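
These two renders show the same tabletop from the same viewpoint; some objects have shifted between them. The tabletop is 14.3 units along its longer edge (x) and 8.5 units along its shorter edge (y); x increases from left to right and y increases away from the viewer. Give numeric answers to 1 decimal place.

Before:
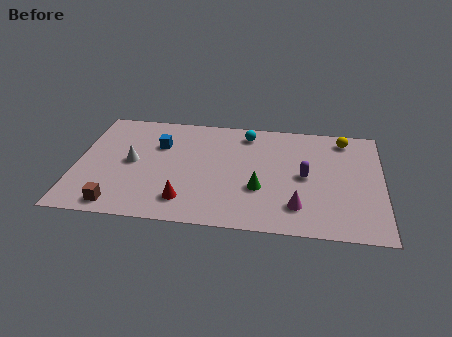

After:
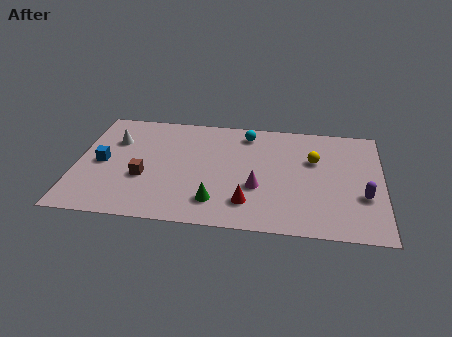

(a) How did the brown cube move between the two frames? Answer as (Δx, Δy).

(1.1, 2.2)

The brown cube was at about (2.1, 1.0) and moved to about (3.2, 3.2).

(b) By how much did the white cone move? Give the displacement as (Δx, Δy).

(-0.9, 1.6)

The white cone was at about (2.6, 4.3) and moved to about (1.7, 5.9).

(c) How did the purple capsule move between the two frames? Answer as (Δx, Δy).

(2.7, -1.2)

The purple capsule was at about (10.7, 4.2) and moved to about (13.4, 3.0).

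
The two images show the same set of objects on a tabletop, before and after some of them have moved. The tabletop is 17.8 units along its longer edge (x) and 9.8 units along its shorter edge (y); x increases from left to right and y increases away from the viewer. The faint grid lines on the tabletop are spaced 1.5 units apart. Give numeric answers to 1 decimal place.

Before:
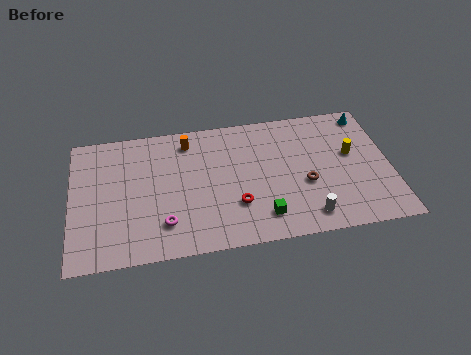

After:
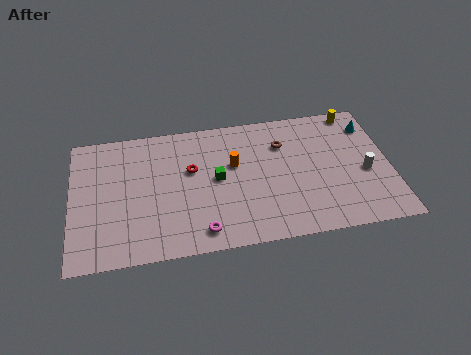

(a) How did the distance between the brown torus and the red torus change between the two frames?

+1.3

Before: roughly 4.0 units apart; after: 5.3. That's 1.3 units further apart.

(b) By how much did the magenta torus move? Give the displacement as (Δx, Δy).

(2.0, -0.9)

The magenta torus started near (5.1, 2.3) and ended near (7.1, 1.4).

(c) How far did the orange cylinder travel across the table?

3.3

From (6.6, 8.2) to (9.1, 6.0), the orange cylinder covered √(2.5² + 2.2²) ≈ 3.3 units.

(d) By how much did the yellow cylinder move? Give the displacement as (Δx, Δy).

(0.4, 3.2)

From the two frames, the yellow cylinder sits at roughly (15.7, 5.7) before and (16.1, 8.9) after.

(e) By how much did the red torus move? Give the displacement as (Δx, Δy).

(-2.4, 3.0)

The red torus was at about (9.1, 3.0) and moved to about (6.7, 6.0).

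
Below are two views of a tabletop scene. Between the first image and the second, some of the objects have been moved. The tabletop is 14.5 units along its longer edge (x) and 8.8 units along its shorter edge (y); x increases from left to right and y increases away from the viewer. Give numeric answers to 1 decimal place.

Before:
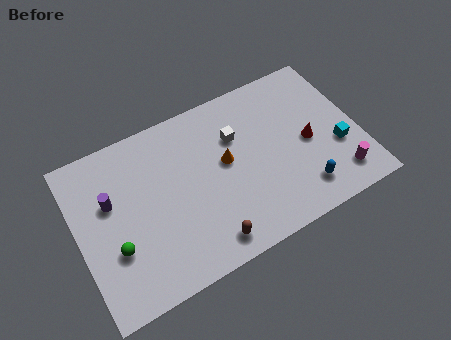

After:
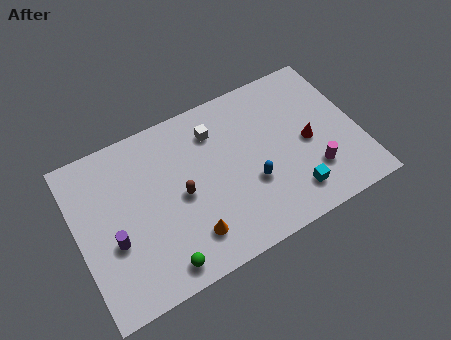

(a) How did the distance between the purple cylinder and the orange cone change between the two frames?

-1.9

They were about 5.9 units apart before and 4.0 after — 1.9 units closer together.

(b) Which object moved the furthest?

the orange cone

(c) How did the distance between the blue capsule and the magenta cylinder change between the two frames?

+1.3

They were about 1.9 units apart before and 3.2 after — 1.3 units further apart.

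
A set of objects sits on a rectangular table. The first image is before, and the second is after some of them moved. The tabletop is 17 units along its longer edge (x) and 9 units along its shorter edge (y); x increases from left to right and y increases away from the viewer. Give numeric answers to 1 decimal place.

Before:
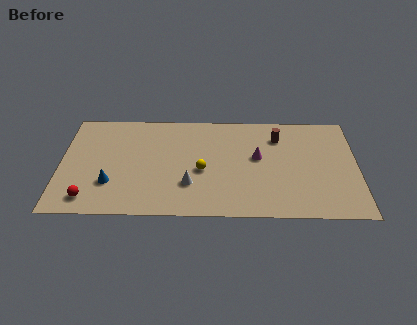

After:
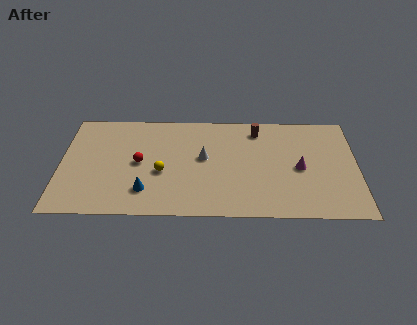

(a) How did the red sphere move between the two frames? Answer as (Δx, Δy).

(2.8, 3.1)

The red sphere was at about (1.7, 1.4) and moved to about (4.5, 4.5).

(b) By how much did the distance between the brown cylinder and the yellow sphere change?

+1.4

The distance was about 5.3 in the first image and 6.7 in the second, so they moved 1.4 units further apart.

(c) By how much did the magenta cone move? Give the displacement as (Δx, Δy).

(2.4, -0.9)

From the two frames, the magenta cone sits at roughly (11.3, 5.1) before and (13.7, 4.2) after.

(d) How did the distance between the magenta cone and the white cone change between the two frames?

+1.0

They were about 4.6 units apart before and 5.6 after — 1.0 units further apart.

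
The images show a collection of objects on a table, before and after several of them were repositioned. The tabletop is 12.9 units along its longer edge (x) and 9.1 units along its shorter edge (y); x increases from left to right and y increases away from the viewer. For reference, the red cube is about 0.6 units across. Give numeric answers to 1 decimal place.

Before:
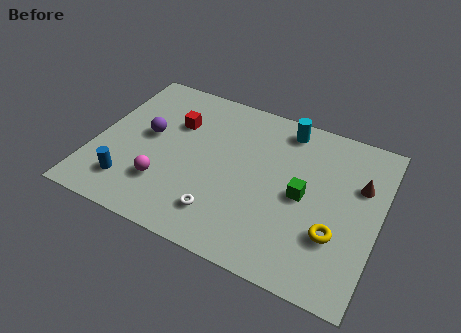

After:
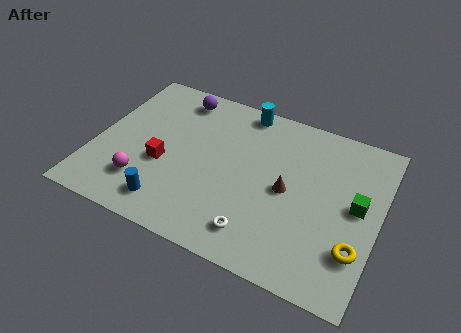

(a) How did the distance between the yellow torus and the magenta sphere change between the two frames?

+1.9

Before: roughly 7.7 units apart; after: 9.6. That's 1.9 units further apart.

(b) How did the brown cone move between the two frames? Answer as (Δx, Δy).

(-3.1, -1.6)

The brown cone started near (11.9, 6.0) and ended near (8.8, 4.4).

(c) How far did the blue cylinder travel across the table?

1.9

The blue cylinder moved from about (1.9, 1.9) to (3.8, 1.5), a distance of √(1.9² + 0.4²) ≈ 1.9.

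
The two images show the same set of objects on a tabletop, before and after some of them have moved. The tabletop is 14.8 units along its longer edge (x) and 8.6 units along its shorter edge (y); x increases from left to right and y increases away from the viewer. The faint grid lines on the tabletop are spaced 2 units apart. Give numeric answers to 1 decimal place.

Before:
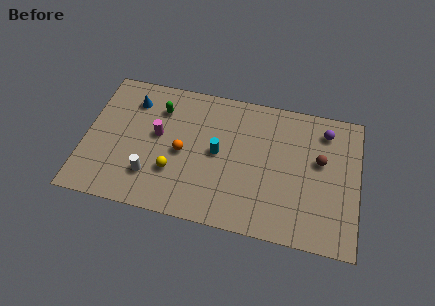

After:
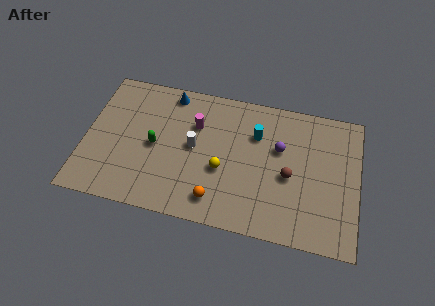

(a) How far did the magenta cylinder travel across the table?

2.3

The magenta cylinder was near (3.9, 4.8) before and (5.9, 5.9) after, so it travelled √(2.0² + 1.1²) ≈ 2.3 units.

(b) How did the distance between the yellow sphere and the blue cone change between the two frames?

+0.5

They were about 4.7 units apart before and 5.2 after — 0.5 units further apart.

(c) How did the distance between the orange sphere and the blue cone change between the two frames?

+2.8

They were about 4.0 units apart before and 6.8 after — 2.8 units further apart.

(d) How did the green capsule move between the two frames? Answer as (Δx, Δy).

(-0.1, -2.4)

The green capsule started near (3.9, 6.5) and ended near (3.8, 4.1).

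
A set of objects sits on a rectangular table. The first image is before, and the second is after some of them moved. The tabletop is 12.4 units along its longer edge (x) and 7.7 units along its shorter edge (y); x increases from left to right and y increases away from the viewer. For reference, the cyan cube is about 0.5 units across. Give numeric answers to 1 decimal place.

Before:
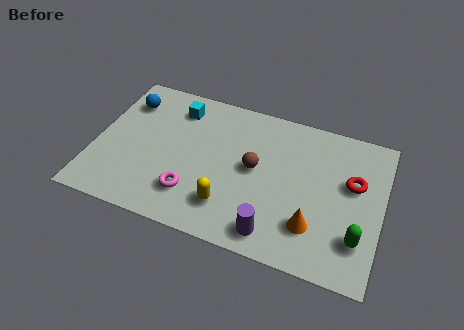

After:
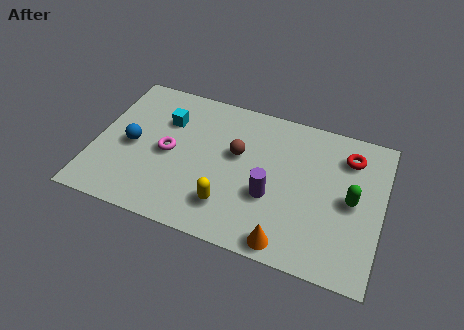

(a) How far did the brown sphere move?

0.9

From (6.9, 4.1) to (6.1, 4.6), the brown sphere covered √(0.8² + 0.5²) ≈ 0.9 units.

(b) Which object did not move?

the yellow capsule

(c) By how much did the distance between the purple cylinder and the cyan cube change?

-1.5

The distance was about 6.9 in the first image and 5.4 in the second, so they moved 1.5 units closer together.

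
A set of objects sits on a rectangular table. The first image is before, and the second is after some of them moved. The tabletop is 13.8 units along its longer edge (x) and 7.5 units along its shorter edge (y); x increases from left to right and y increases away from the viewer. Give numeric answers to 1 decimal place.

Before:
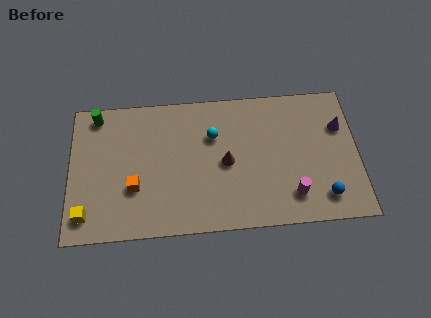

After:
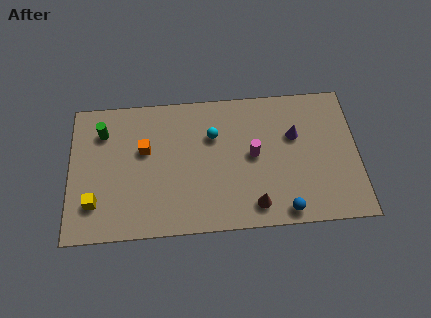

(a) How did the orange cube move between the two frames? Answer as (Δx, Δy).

(0.5, 2.0)

The orange cube started near (3.1, 2.6) and ended near (3.6, 4.6).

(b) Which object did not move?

the cyan sphere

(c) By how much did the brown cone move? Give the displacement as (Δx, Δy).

(1.3, -2.4)

The brown cone was at about (7.5, 3.6) and moved to about (8.8, 1.2).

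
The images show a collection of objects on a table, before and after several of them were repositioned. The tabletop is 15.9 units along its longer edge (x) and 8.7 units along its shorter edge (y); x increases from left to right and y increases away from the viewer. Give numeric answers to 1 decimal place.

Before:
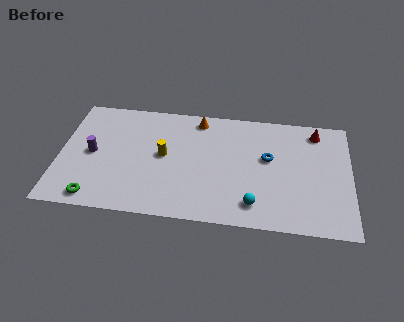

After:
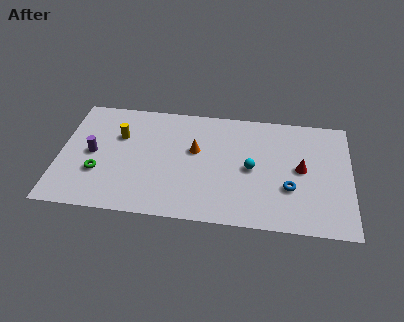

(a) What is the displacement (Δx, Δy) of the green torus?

(0.1, 1.9)

From the two frames, the green torus sits at roughly (2.1, 1.0) before and (2.2, 2.9) after.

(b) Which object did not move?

the purple cylinder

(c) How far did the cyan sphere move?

2.6

The cyan sphere moved from about (10.7, 1.6) to (10.5, 4.2), a distance of √(0.2² + 2.6²) ≈ 2.6.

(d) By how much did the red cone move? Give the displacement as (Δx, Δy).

(-0.8, -2.9)

From the two frames, the red cone sits at roughly (14.0, 7.4) before and (13.2, 4.5) after.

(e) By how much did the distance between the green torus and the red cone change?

-2.4

Before: roughly 13.5 units apart; after: 11.1. That's 2.4 units closer together.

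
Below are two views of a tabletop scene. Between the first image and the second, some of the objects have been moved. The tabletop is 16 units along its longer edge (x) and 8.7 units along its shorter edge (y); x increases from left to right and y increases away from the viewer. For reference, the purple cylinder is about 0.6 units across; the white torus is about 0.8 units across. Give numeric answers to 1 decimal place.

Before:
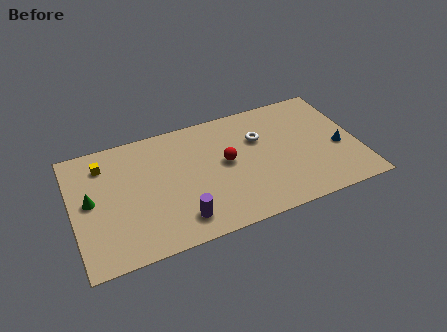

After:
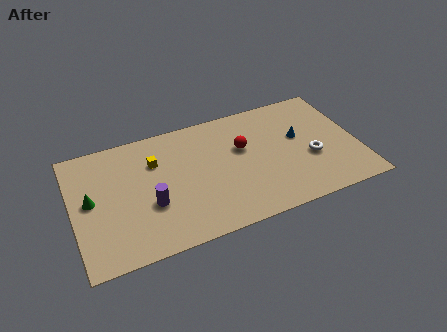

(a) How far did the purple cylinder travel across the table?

2.2

From (5.7, 1.6) to (4.2, 3.2), the purple cylinder covered √(1.5² + 1.6²) ≈ 2.2 units.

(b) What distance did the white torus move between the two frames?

3.6

The white torus was near (10.6, 5.8) before and (13.3, 3.4) after, so it travelled √(2.7² + 2.4²) ≈ 3.6 units.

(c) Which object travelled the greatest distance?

the white torus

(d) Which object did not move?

the green cone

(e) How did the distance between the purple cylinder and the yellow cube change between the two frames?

-3.6

The distance was about 6.5 in the first image and 2.9 in the second, so they moved 3.6 units closer together.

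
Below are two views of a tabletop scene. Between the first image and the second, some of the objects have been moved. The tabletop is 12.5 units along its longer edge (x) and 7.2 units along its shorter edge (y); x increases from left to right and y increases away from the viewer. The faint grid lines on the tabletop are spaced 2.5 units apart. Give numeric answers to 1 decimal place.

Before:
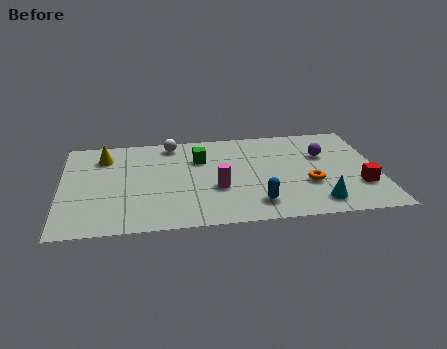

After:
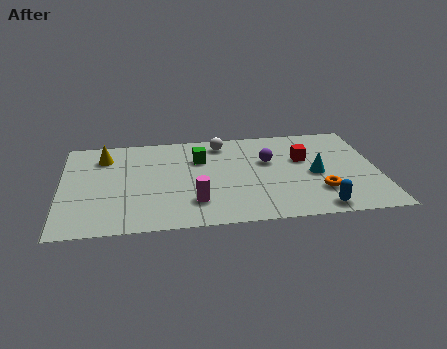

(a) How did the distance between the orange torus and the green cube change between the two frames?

+0.7

The distance was about 4.8 in the first image and 5.5 in the second, so they moved 0.7 units further apart.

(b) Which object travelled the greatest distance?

the red cube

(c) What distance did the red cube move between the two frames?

3.1

The red cube was near (11.7, 2.2) before and (9.6, 4.5) after, so it travelled √(2.1² + 2.3²) ≈ 3.1 units.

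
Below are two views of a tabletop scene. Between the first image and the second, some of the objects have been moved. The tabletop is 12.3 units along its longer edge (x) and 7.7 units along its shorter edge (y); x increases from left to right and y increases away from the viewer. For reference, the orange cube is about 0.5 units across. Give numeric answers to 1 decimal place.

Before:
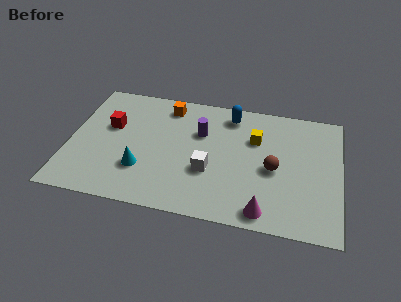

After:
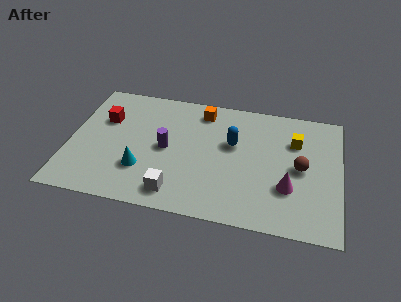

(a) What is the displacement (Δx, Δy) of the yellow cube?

(1.8, 0.2)

From the two frames, the yellow cube sits at roughly (8.4, 5.2) before and (10.2, 5.4) after.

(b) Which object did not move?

the cyan cone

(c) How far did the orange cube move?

1.6

The orange cube moved from about (4.3, 6.5) to (5.9, 6.5), a distance of √(1.6² + 0.0²) ≈ 1.6.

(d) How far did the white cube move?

2.1

The white cube moved from about (6.4, 2.8) to (5.0, 1.2), a distance of √(1.4² + 1.6²) ≈ 2.1.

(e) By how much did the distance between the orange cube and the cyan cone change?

+0.6

They were about 4.3 units apart before and 4.9 after — 0.6 units further apart.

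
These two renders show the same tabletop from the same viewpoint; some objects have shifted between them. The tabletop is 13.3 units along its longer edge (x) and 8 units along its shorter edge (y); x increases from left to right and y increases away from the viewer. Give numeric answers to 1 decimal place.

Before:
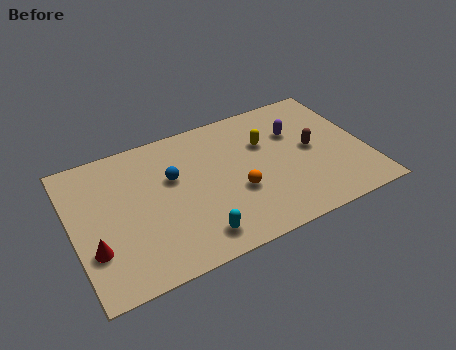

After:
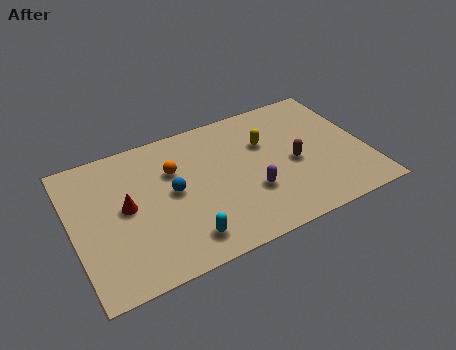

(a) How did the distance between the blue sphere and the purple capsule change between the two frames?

-2.0

They were about 5.7 units apart before and 3.7 after — 2.0 units closer together.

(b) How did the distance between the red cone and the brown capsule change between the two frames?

-2.6

They were about 10.2 units apart before and 7.6 after — 2.6 units closer together.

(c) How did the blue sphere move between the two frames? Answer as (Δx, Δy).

(-0.1, -0.8)

The blue sphere was at about (4.6, 5.0) and moved to about (4.5, 4.2).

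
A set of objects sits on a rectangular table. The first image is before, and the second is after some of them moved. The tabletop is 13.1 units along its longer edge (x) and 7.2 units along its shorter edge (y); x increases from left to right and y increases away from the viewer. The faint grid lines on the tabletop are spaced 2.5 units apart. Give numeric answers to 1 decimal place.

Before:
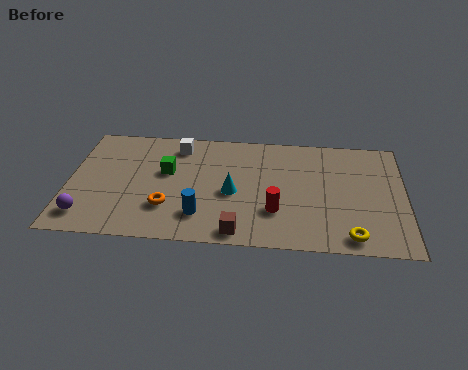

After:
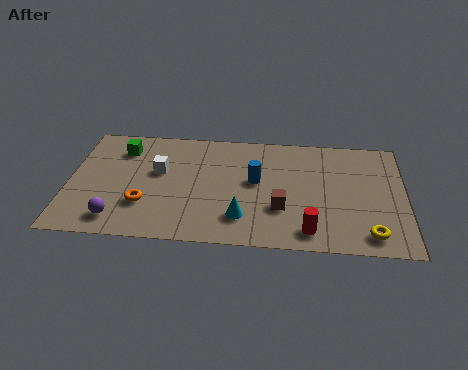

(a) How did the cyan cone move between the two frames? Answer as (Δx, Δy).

(0.4, -1.5)

The cyan cone was at about (6.4, 3.2) and moved to about (6.8, 1.7).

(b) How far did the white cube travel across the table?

1.8

The white cube was near (4.2, 6.0) before and (3.5, 4.3) after, so it travelled √(0.7² + 1.7²) ≈ 1.8 units.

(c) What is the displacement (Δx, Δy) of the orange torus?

(-0.9, 0.1)

The orange torus was at about (3.9, 2.1) and moved to about (3.0, 2.2).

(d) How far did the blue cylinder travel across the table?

3.1

The blue cylinder was near (5.2, 1.7) before and (7.3, 4.0) after, so it travelled √(2.1² + 2.3²) ≈ 3.1 units.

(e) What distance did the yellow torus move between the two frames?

0.7

The yellow torus was near (11.0, 0.9) before and (11.7, 1.1) after, so it travelled √(0.7² + 0.2²) ≈ 0.7 units.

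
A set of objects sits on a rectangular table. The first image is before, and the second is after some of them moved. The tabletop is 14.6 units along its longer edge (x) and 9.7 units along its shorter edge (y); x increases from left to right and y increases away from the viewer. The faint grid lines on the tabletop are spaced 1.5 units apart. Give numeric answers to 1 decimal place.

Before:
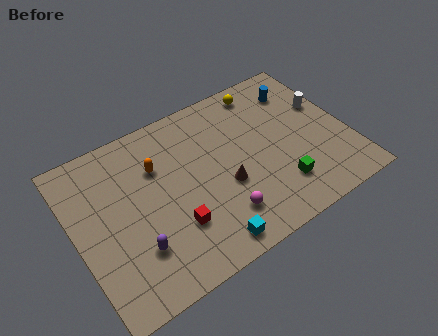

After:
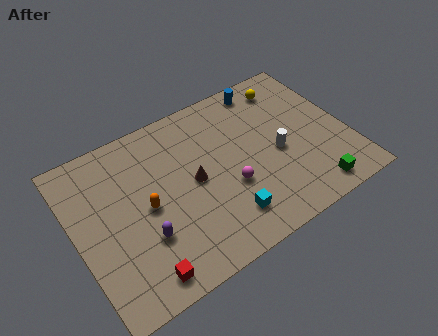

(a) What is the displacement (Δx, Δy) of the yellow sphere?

(1.3, -0.4)

The yellow sphere was at about (10.8, 8.5) and moved to about (12.1, 8.1).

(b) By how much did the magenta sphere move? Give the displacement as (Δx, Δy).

(0.7, 1.4)

From the two frames, the magenta sphere sits at roughly (7.3, 2.2) before and (8.0, 3.6) after.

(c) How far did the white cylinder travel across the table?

3.4

From (13.7, 6.0) to (10.8, 4.3), the white cylinder covered √(2.9² + 1.7²) ≈ 3.4 units.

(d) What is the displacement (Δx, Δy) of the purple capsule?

(0.5, 0.4)

The purple capsule started near (2.8, 2.7) and ended near (3.3, 3.1).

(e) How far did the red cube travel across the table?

2.7

The red cube moved from about (4.9, 2.9) to (2.8, 1.2), a distance of √(2.1² + 1.7²) ≈ 2.7.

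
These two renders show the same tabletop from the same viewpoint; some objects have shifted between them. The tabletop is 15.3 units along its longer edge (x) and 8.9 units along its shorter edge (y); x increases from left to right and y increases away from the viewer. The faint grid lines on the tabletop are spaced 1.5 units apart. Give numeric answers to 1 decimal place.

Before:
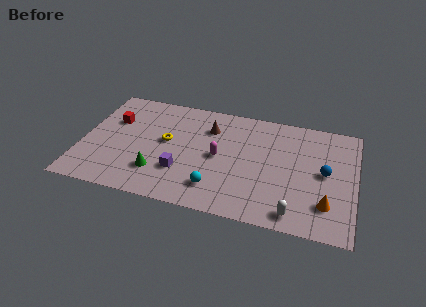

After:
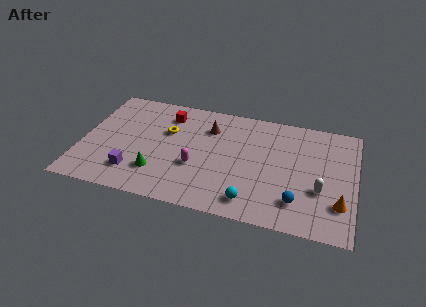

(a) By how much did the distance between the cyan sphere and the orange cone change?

-1.2

They were about 6.1 units apart before and 4.9 after — 1.2 units closer together.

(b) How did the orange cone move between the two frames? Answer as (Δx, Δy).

(0.7, 0.2)

From the two frames, the orange cone sits at roughly (13.8, 2.2) before and (14.5, 2.4) after.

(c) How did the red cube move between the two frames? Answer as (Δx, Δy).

(3.0, 1.2)

From the two frames, the red cube sits at roughly (1.6, 5.9) before and (4.6, 7.1) after.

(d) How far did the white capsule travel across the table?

2.5

The white capsule moved from about (12.1, 1.1) to (13.4, 3.2), a distance of √(1.3² + 2.1²) ≈ 2.5.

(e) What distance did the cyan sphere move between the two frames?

2.1

The cyan sphere was near (7.7, 1.9) before and (9.7, 1.4) after, so it travelled √(2.0² + 0.5²) ≈ 2.1 units.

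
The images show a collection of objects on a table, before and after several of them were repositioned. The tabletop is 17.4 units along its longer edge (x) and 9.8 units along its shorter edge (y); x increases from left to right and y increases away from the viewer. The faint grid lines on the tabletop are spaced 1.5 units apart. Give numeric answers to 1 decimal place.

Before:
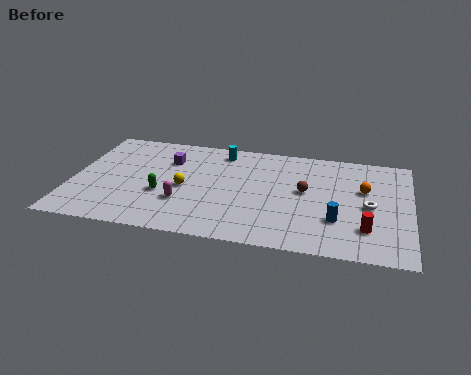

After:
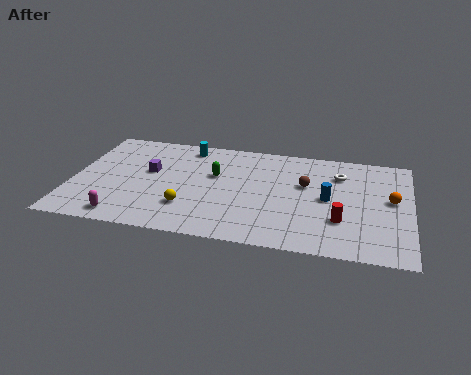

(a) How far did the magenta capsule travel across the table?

3.5

From (5.8, 3.1) to (2.9, 1.2), the magenta capsule covered √(2.9² + 1.9²) ≈ 3.5 units.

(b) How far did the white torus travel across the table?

3.1

The white torus moved from about (15.3, 4.6) to (13.7, 7.3), a distance of √(1.6² + 2.7²) ≈ 3.1.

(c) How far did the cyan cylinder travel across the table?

1.8

From (7.5, 8.4) to (5.7, 8.5), the cyan cylinder covered √(1.8² + 0.1²) ≈ 1.8 units.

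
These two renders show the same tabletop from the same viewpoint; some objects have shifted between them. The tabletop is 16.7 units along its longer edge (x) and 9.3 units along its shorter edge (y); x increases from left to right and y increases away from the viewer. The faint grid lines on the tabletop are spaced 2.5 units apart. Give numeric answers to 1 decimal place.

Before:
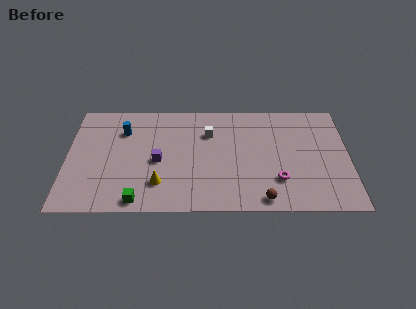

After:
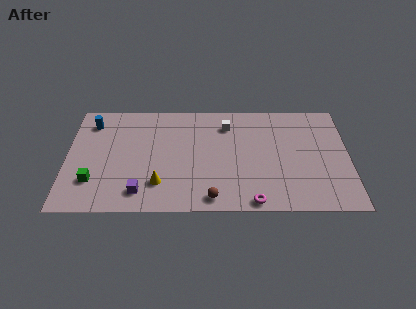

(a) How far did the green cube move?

3.1

The green cube moved from about (4.3, 0.9) to (1.6, 2.5), a distance of √(2.7² + 1.6²) ≈ 3.1.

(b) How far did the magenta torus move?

2.3

The magenta torus was near (12.5, 2.6) before and (11.0, 0.8) after, so it travelled √(1.5² + 1.8²) ≈ 2.3 units.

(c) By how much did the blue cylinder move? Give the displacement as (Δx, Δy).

(-1.9, 0.7)

From the two frames, the blue cylinder sits at roughly (3.3, 6.8) before and (1.4, 7.5) after.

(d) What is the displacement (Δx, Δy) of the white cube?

(1.1, 0.7)

The white cube started near (8.4, 6.6) and ended near (9.5, 7.3).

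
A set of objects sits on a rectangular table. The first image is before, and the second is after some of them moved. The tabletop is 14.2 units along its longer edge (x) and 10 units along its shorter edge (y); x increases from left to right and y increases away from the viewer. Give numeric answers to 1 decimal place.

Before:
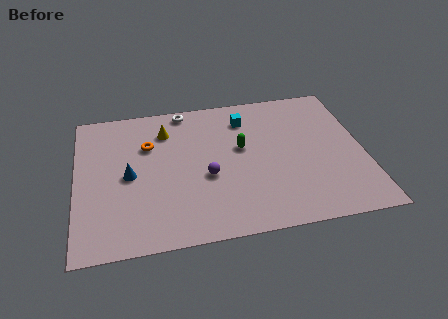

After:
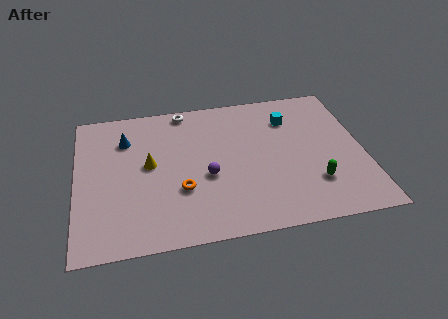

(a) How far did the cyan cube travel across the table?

2.2

From (8.5, 7.9) to (10.7, 7.5), the cyan cube covered √(2.2² + 0.4²) ≈ 2.2 units.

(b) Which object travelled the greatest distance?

the green capsule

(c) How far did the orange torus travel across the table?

3.7

The orange torus was near (3.6, 6.8) before and (5.1, 3.4) after, so it travelled √(1.5² + 3.4²) ≈ 3.7 units.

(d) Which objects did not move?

the white torus and the purple sphere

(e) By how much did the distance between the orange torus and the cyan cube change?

+1.9

Before: roughly 5.0 units apart; after: 6.9. That's 1.9 units further apart.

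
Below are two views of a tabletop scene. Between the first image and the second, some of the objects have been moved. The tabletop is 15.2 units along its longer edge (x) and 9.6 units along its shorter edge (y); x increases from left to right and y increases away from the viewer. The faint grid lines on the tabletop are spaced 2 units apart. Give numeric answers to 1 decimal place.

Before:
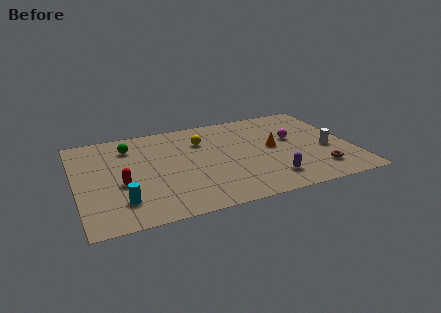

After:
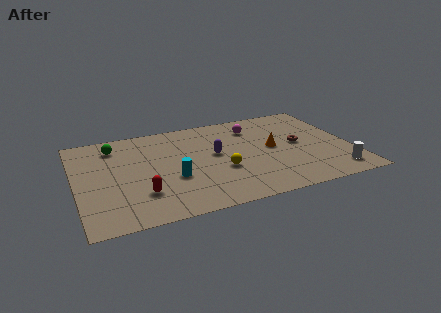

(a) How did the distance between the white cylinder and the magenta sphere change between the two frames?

+4.8

The distance was about 2.4 in the first image and 7.2 in the second, so they moved 4.8 units further apart.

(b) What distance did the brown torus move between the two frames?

3.1

The brown torus moved from about (13.1, 2.0) to (12.4, 5.0), a distance of √(0.7² + 3.0²) ≈ 3.1.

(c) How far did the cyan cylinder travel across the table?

3.2

From (2.3, 2.2) to (5.2, 3.6), the cyan cylinder covered √(2.9² + 1.4²) ≈ 3.2 units.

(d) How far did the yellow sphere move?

3.4

From (7.1, 6.9) to (7.9, 3.6), the yellow sphere covered √(0.8² + 3.3²) ≈ 3.4 units.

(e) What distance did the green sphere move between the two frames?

0.9

The green sphere moved from about (3.1, 7.5) to (2.3, 7.8), a distance of √(0.8² + 0.3²) ≈ 0.9.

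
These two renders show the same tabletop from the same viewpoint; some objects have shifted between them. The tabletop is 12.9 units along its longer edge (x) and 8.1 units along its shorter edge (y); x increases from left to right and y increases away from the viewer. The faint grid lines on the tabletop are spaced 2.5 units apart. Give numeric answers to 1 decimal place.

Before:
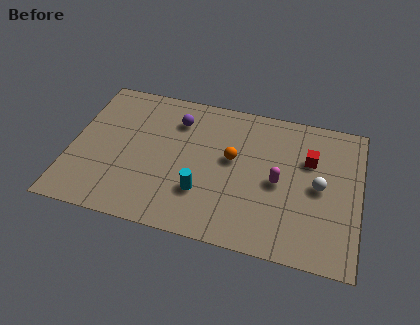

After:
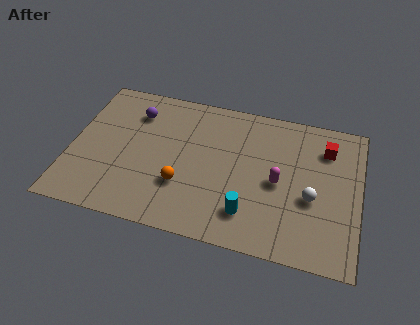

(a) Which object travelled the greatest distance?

the orange sphere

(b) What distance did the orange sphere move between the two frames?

2.9

From (7.2, 4.6) to (5.1, 2.6), the orange sphere covered √(2.1² + 2.0²) ≈ 2.9 units.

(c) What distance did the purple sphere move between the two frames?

1.9

From (4.6, 6.2) to (2.7, 6.2), the purple sphere covered √(1.9² + 0.0²) ≈ 1.9 units.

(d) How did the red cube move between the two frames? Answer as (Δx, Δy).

(0.7, 0.8)

The red cube started near (10.6, 5.4) and ended near (11.3, 6.2).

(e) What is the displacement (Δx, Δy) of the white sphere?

(-0.3, -0.7)

The white sphere was at about (11.1, 4.0) and moved to about (10.8, 3.3).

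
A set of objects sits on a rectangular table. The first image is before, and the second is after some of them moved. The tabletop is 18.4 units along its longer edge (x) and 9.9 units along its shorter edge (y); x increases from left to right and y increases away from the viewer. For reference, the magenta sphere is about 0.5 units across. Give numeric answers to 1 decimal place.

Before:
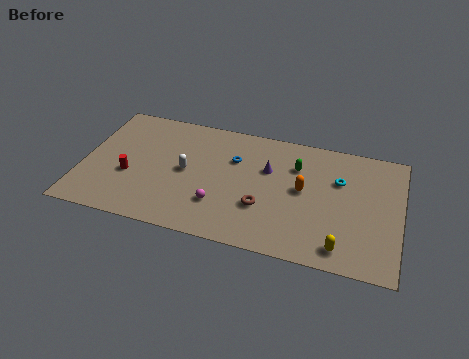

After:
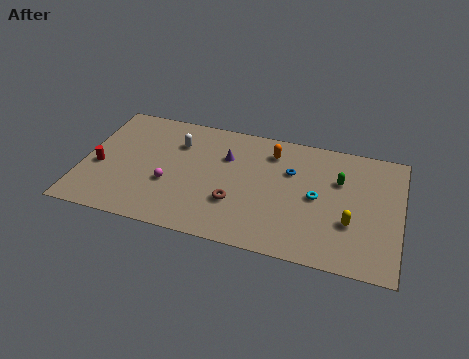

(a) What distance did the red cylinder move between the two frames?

1.8

From (2.8, 3.8) to (1.0, 4.1), the red cylinder covered √(1.8² + 0.3²) ≈ 1.8 units.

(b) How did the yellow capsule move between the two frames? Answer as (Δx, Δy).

(0.4, 2.0)

The yellow capsule started near (15.2, 1.4) and ended near (15.6, 3.4).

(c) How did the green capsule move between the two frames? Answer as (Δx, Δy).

(2.5, -0.5)

From the two frames, the green capsule sits at roughly (12.3, 7.1) before and (14.8, 6.6) after.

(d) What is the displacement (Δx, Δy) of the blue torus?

(3.3, -0.1)

From the two frames, the blue torus sits at roughly (8.7, 6.7) before and (12.0, 6.6) after.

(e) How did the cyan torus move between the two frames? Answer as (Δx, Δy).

(-1.2, -1.7)

The cyan torus started near (14.8, 6.6) and ended near (13.6, 4.9).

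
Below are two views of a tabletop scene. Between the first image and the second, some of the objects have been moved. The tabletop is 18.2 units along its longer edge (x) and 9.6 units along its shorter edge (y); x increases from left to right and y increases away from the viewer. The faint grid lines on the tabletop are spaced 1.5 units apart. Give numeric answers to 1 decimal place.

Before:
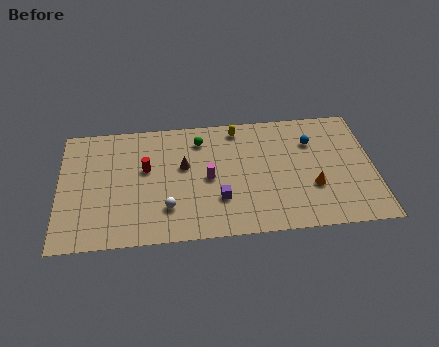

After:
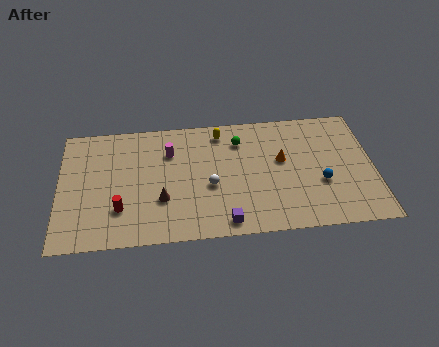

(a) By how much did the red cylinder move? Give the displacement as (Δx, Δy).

(-1.5, -3.0)

From the two frames, the red cylinder sits at roughly (5.0, 5.7) before and (3.5, 2.7) after.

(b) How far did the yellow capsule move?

1.0

From (10.4, 8.4) to (9.4, 8.2), the yellow capsule covered √(1.0² + 0.2²) ≈ 1.0 units.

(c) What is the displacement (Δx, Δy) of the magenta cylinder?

(-2.2, 2.3)

From the two frames, the magenta cylinder sits at roughly (8.6, 4.6) before and (6.4, 6.9) after.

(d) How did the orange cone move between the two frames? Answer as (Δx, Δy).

(-1.7, 2.3)

From the two frames, the orange cone sits at roughly (14.6, 3.3) before and (12.9, 5.6) after.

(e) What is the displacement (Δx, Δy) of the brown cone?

(-1.3, -2.5)

The brown cone was at about (7.2, 5.7) and moved to about (5.9, 3.2).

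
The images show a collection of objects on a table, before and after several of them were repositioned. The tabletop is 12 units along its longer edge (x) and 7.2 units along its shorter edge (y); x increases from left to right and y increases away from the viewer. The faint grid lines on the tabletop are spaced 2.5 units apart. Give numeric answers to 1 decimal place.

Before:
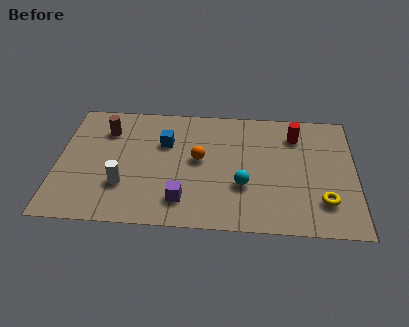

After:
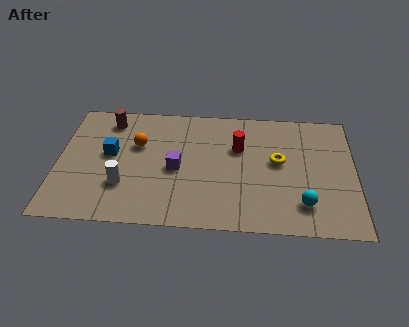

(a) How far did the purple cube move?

1.8

The purple cube was near (5.1, 1.5) before and (4.8, 3.3) after, so it travelled √(0.3² + 1.8²) ≈ 1.8 units.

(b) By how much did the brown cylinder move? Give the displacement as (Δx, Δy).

(0.1, 0.6)

From the two frames, the brown cylinder sits at roughly (1.9, 5.4) before and (2.0, 6.0) after.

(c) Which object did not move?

the white cylinder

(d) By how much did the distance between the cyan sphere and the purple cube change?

+2.8

The distance was about 2.6 in the first image and 5.4 in the second, so they moved 2.8 units further apart.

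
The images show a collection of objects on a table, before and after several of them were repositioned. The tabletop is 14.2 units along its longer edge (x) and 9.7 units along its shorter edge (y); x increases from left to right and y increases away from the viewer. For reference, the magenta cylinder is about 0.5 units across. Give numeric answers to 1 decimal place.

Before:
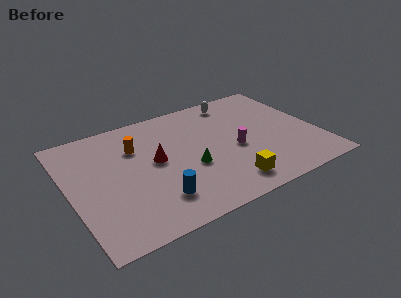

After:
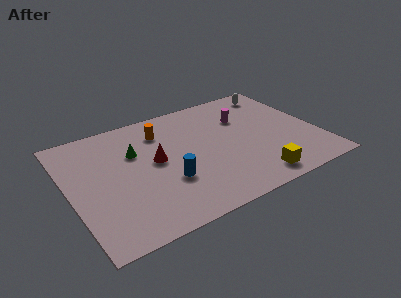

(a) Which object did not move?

the red cone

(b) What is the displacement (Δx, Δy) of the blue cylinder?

(0.8, 1.1)

The blue cylinder started near (4.5, 2.2) and ended near (5.3, 3.3).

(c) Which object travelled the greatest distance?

the green cone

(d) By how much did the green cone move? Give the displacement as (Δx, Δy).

(-2.8, 2.6)

From the two frames, the green cone sits at roughly (6.7, 3.8) before and (3.9, 6.4) after.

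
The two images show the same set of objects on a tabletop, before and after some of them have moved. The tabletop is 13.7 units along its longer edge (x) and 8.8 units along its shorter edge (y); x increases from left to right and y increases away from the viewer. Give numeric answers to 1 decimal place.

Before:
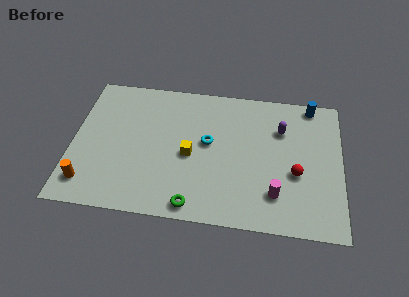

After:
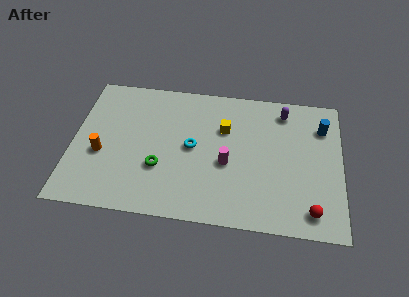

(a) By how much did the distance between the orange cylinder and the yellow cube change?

+1.0

They were about 5.6 units apart before and 6.6 after — 1.0 units further apart.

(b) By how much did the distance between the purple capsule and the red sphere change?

+3.5

The distance was about 2.8 in the first image and 6.3 in the second, so they moved 3.5 units further apart.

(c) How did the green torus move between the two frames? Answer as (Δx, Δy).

(-1.8, 2.1)

From the two frames, the green torus sits at roughly (6.3, 0.9) before and (4.5, 3.0) after.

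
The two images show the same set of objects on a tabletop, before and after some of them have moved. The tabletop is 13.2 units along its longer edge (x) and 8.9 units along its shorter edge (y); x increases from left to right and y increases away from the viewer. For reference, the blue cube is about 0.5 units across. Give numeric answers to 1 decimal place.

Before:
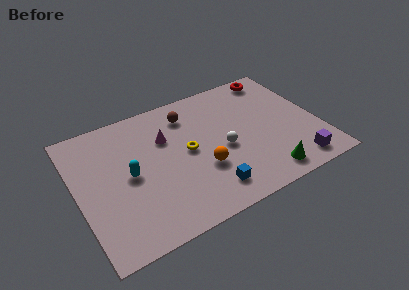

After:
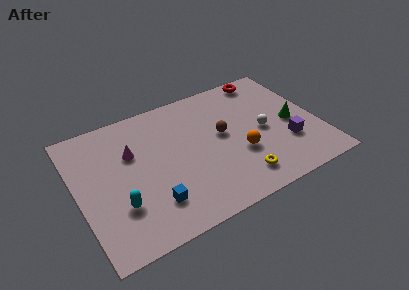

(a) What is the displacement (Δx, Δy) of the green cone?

(2.0, 2.9)

From the two frames, the green cone sits at roughly (9.8, 1.2) before and (11.8, 4.1) after.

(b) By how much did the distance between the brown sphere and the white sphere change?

-1.2

They were about 3.5 units apart before and 2.3 after — 1.2 units closer together.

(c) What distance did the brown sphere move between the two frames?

2.7

The brown sphere moved from about (6.4, 7.1) to (8.0, 4.9), a distance of √(1.6² + 2.2²) ≈ 2.7.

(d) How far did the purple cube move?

1.6

The purple cube was near (11.5, 1.2) before and (11.3, 2.8) after, so it travelled √(0.2² + 1.6²) ≈ 1.6 units.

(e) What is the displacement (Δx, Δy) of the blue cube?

(-3.0, 0.5)

The blue cube started near (6.7, 1.6) and ended near (3.7, 2.1).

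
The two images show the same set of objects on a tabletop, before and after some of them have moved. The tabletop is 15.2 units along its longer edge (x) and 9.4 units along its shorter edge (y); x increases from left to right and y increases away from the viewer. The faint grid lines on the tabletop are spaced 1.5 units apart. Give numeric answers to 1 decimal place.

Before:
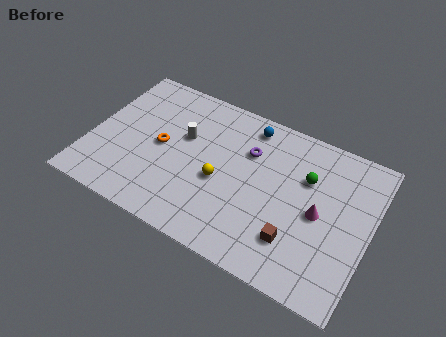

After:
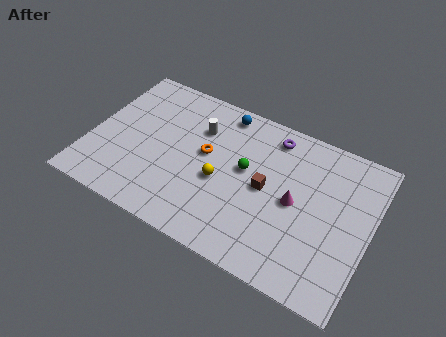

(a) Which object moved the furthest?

the green sphere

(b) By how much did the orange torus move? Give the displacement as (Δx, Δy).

(2.4, 0.6)

The orange torus started near (3.8, 4.7) and ended near (6.2, 5.3).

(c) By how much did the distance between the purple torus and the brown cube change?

-1.8

They were about 5.1 units apart before and 3.3 after — 1.8 units closer together.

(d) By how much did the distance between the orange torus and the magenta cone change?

-3.7

Before: roughly 8.7 units apart; after: 5.0. That's 3.7 units closer together.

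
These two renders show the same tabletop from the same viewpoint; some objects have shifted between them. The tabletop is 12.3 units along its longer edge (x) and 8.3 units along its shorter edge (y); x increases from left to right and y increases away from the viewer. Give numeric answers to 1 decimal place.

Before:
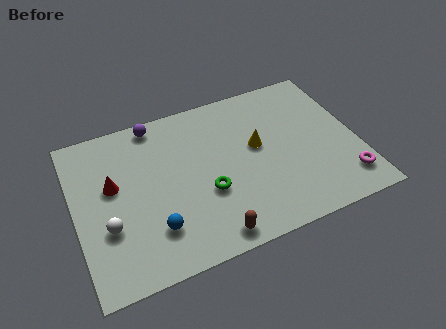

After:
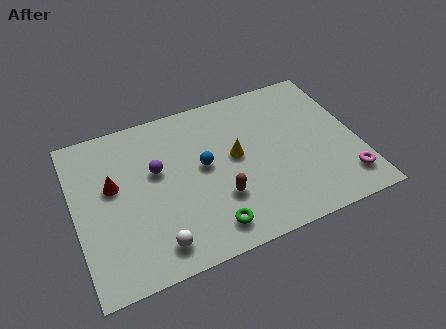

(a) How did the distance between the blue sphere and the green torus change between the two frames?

+0.6

They were about 2.6 units apart before and 3.2 after — 0.6 units further apart.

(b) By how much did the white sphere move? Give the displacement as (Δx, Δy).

(1.9, -1.6)

The white sphere started near (1.3, 2.9) and ended near (3.2, 1.3).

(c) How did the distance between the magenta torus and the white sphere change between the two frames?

-2.0

Before: roughly 10.3 units apart; after: 8.3. That's 2.0 units closer together.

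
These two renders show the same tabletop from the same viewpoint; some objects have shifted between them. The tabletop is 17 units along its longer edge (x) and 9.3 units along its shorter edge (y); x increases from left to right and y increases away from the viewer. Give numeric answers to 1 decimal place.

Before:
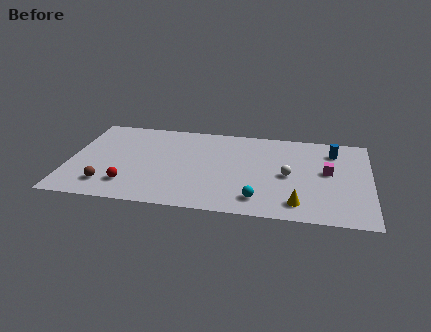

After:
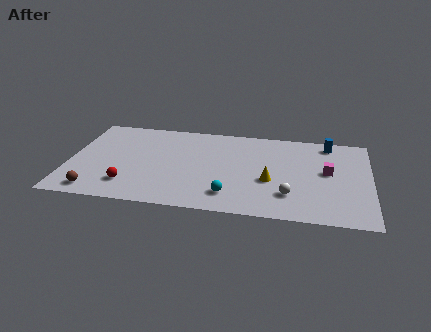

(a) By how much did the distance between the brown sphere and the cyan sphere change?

-1.0

They were about 8.5 units apart before and 7.5 after — 1.0 units closer together.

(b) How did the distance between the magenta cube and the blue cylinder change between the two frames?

+0.8

They were about 2.2 units apart before and 3.0 after — 0.8 units further apart.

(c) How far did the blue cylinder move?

0.9

The blue cylinder moved from about (14.9, 7.3) to (14.6, 8.1), a distance of √(0.3² + 0.8²) ≈ 0.9.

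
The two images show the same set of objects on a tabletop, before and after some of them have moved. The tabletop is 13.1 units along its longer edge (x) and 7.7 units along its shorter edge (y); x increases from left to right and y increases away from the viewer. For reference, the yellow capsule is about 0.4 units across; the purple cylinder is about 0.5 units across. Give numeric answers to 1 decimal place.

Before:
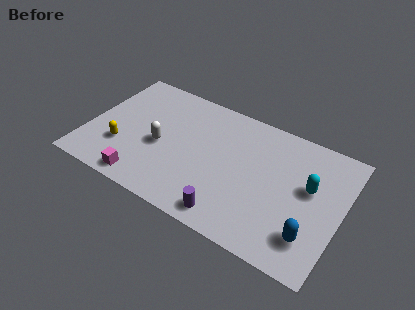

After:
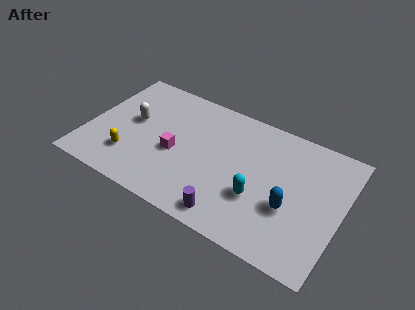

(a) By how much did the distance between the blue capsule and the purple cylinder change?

-0.7

Before: roughly 4.1 units apart; after: 3.4. That's 0.7 units closer together.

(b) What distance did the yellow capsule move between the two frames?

0.6

The yellow capsule was near (1.9, 2.4) before and (2.4, 2.0) after, so it travelled √(0.5² + 0.4²) ≈ 0.6 units.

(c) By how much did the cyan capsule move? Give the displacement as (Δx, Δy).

(-2.4, -1.8)

From the two frames, the cyan capsule sits at roughly (11.4, 4.5) before and (9.0, 2.7) after.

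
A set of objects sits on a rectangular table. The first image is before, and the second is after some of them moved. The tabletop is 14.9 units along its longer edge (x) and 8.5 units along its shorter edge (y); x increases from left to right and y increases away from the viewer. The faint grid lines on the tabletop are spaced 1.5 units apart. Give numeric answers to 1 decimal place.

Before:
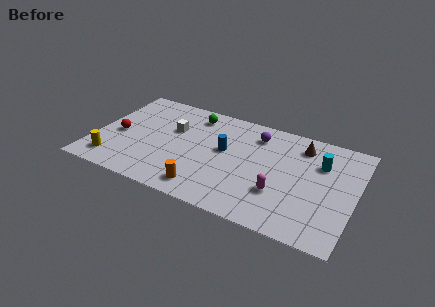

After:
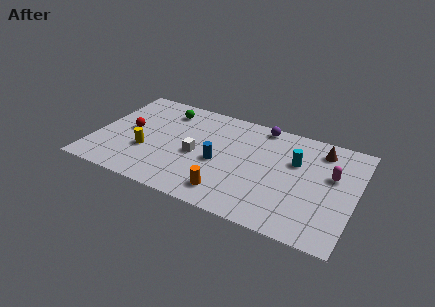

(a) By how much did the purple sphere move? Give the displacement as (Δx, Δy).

(0.2, 0.9)

The purple sphere was at about (9.0, 6.8) and moved to about (9.2, 7.7).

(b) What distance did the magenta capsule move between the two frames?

3.7

The magenta capsule moved from about (10.8, 2.7) to (13.5, 5.2), a distance of √(2.7² + 2.5²) ≈ 3.7.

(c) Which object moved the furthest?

the magenta capsule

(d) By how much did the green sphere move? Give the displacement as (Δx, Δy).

(-1.6, -0.2)

The green sphere was at about (5.3, 7.1) and moved to about (3.7, 6.9).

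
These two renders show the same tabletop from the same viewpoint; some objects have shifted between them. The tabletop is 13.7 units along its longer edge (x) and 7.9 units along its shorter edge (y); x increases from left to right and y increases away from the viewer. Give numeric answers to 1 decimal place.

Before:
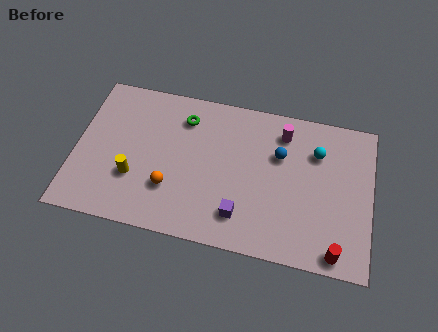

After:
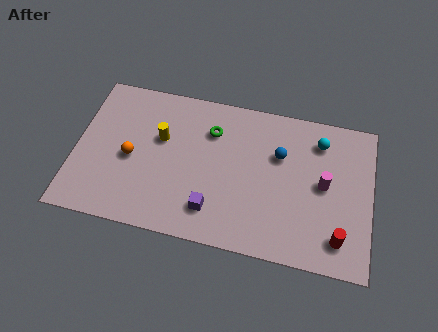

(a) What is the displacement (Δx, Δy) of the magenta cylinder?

(2.0, -2.3)

The magenta cylinder was at about (9.5, 6.4) and moved to about (11.5, 4.1).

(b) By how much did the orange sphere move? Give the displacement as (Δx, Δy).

(-1.9, 1.2)

The orange sphere was at about (4.5, 2.4) and moved to about (2.6, 3.6).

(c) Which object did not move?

the blue sphere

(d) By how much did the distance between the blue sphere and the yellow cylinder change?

-1.6

Before: roughly 7.1 units apart; after: 5.5. That's 1.6 units closer together.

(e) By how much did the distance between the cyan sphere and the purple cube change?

+1.4

The distance was about 5.2 in the first image and 6.6 in the second, so they moved 1.4 units further apart.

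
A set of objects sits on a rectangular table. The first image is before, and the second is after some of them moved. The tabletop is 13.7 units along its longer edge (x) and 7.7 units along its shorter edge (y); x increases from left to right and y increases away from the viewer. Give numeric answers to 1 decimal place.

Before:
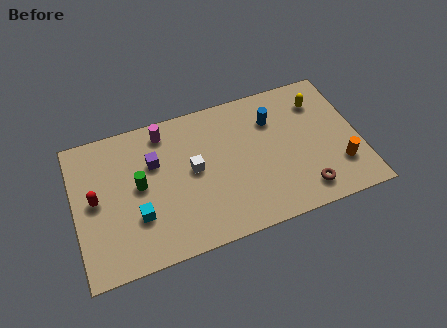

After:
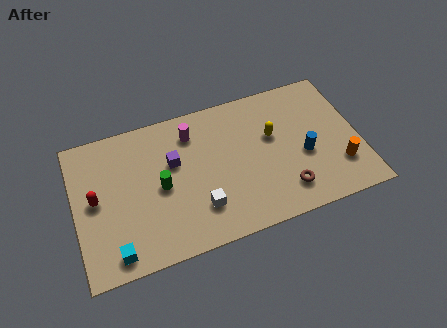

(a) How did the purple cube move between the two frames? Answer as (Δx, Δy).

(0.9, -0.3)

The purple cube was at about (3.9, 5.1) and moved to about (4.8, 4.8).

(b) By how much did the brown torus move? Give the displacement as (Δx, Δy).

(-0.9, 0.3)

The brown torus was at about (10.8, 1.3) and moved to about (9.9, 1.6).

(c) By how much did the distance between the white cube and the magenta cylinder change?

+1.3

The distance was about 2.8 in the first image and 4.1 in the second, so they moved 1.3 units further apart.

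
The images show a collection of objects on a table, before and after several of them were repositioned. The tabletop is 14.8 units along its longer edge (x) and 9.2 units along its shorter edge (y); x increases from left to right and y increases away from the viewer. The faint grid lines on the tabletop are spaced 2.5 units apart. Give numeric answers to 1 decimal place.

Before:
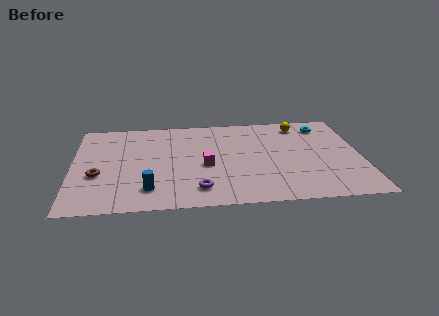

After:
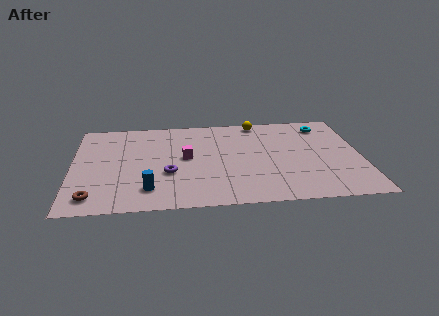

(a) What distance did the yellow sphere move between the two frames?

2.3

The yellow sphere moved from about (11.8, 7.8) to (9.6, 8.3), a distance of √(2.2² + 0.5²) ≈ 2.3.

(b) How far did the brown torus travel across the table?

2.1

The brown torus was near (1.3, 3.5) before and (1.1, 1.4) after, so it travelled √(0.2² + 2.1²) ≈ 2.1 units.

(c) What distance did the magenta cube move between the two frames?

1.3

From (6.8, 4.0) to (5.8, 4.9), the magenta cube covered √(1.0² + 0.9²) ≈ 1.3 units.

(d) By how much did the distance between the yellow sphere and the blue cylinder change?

-1.3

Before: roughly 9.9 units apart; after: 8.6. That's 1.3 units closer together.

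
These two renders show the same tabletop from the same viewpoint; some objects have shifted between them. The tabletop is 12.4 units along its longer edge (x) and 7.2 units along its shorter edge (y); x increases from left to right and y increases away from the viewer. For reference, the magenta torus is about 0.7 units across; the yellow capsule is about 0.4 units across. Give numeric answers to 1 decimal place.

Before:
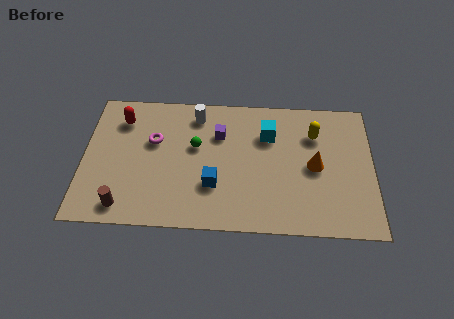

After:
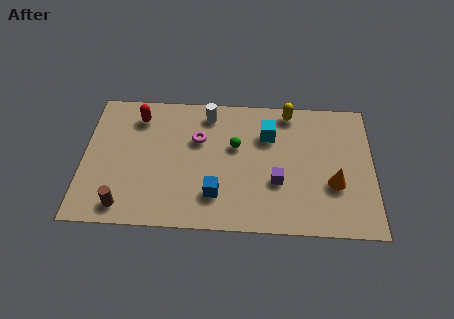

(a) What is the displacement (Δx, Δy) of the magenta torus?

(1.9, 0.2)

The magenta torus was at about (3.0, 4.5) and moved to about (4.9, 4.7).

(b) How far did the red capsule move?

0.7

From (1.6, 5.6) to (2.3, 5.8), the red capsule covered √(0.7² + 0.2²) ≈ 0.7 units.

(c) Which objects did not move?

the cyan cube and the brown cylinder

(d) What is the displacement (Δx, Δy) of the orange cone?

(0.8, -0.9)

From the two frames, the orange cone sits at roughly (9.9, 3.5) before and (10.7, 2.6) after.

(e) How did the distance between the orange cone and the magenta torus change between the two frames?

-0.8

They were about 7.0 units apart before and 6.2 after — 0.8 units closer together.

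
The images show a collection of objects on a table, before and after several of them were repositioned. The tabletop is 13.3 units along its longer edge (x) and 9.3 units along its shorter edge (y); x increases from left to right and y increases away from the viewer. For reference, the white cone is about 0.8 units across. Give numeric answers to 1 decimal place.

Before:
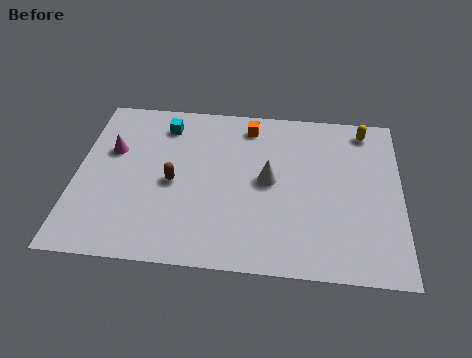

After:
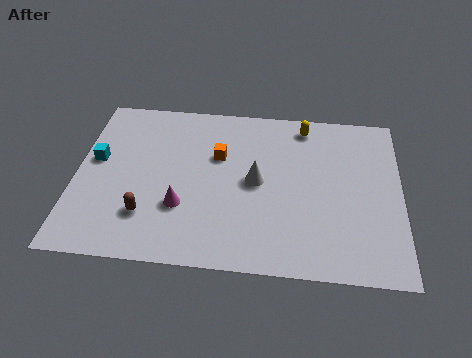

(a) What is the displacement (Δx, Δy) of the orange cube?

(-1.2, -1.9)

From the two frames, the orange cube sits at roughly (7.0, 7.9) before and (5.8, 6.0) after.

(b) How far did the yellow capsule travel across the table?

2.5

The yellow capsule moved from about (11.8, 8.1) to (9.3, 8.1), a distance of √(2.5² + 0.0²) ≈ 2.5.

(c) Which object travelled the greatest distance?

the magenta cone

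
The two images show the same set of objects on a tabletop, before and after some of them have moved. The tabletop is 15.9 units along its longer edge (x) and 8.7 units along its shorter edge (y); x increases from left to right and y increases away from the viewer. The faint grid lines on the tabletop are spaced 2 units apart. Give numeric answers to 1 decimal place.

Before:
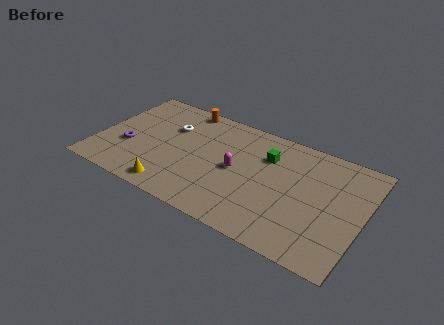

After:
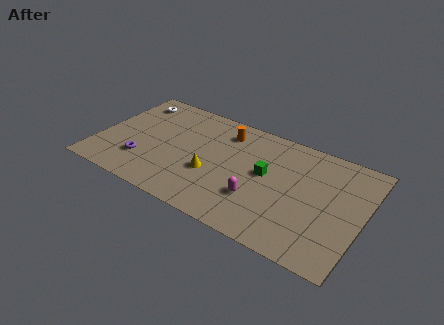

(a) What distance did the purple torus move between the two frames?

1.3

The purple torus was near (1.9, 3.2) before and (2.9, 2.4) after, so it travelled √(1.0² + 0.8²) ≈ 1.3 units.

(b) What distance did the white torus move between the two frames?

2.9

From (4.1, 5.9) to (1.5, 7.2), the white torus covered √(2.6² + 1.3²) ≈ 2.9 units.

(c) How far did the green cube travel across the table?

1.4

The green cube was near (10.0, 6.2) before and (10.1, 4.8) after, so it travelled √(0.1² + 1.4²) ≈ 1.4 units.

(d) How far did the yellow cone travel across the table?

3.0

The yellow cone moved from about (5.0, 1.1) to (7.0, 3.3), a distance of √(2.0² + 2.2²) ≈ 3.0.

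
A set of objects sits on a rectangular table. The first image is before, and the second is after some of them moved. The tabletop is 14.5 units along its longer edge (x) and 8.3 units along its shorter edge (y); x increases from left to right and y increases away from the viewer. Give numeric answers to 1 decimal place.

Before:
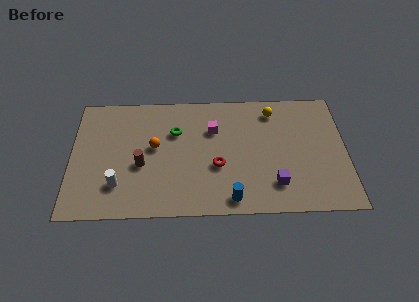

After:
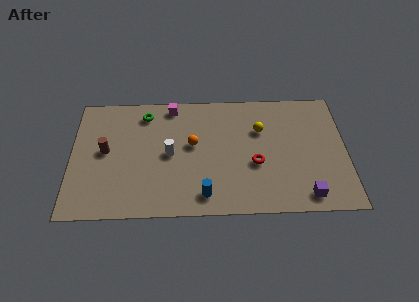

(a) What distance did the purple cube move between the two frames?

1.8

The purple cube was near (10.7, 1.9) before and (12.3, 1.1) after, so it travelled √(1.6² + 0.8²) ≈ 1.8 units.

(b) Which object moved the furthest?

the white cylinder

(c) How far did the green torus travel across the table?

2.1

From (5.5, 5.6) to (3.9, 6.9), the green torus covered √(1.6² + 1.3²) ≈ 2.1 units.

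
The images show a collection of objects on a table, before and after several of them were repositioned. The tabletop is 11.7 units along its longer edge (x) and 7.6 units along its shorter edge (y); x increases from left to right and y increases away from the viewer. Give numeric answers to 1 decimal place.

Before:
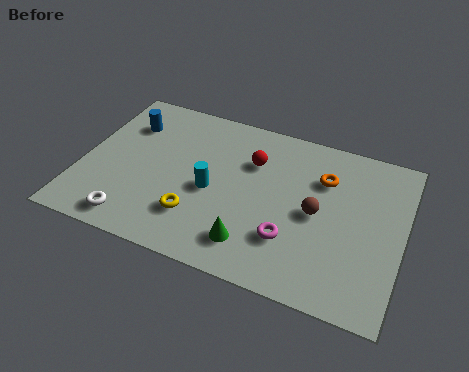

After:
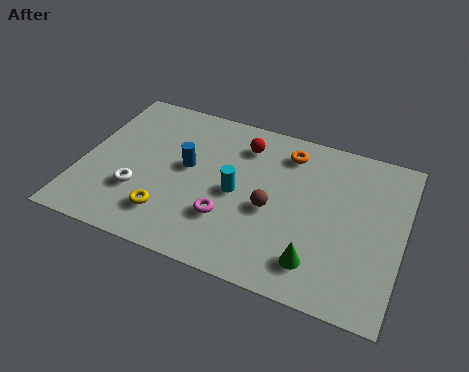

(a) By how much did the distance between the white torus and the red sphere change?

-0.8

The distance was about 5.8 in the first image and 5.0 in the second, so they moved 0.8 units closer together.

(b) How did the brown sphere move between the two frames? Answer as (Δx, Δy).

(-1.6, -0.4)

The brown sphere was at about (8.6, 3.7) and moved to about (7.0, 3.3).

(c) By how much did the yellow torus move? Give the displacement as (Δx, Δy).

(-1.0, -0.3)

The yellow torus was at about (4.4, 2.0) and moved to about (3.4, 1.7).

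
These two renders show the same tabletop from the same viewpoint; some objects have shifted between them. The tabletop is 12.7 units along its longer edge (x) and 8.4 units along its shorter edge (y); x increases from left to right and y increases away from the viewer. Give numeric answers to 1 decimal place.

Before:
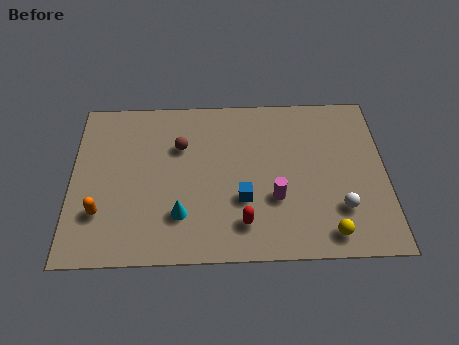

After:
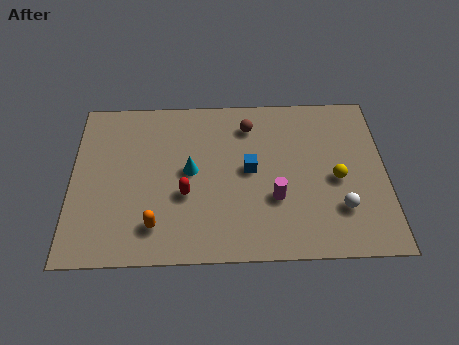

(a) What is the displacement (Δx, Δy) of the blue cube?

(0.3, 1.5)

The blue cube was at about (6.9, 2.9) and moved to about (7.2, 4.4).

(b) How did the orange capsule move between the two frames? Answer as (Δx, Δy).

(2.2, -0.7)

From the two frames, the orange capsule sits at roughly (1.2, 2.4) before and (3.4, 1.7) after.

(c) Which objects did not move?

the magenta cylinder and the white sphere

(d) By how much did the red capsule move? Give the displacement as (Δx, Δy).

(-2.3, 1.5)

From the two frames, the red capsule sits at roughly (6.9, 1.7) before and (4.6, 3.2) after.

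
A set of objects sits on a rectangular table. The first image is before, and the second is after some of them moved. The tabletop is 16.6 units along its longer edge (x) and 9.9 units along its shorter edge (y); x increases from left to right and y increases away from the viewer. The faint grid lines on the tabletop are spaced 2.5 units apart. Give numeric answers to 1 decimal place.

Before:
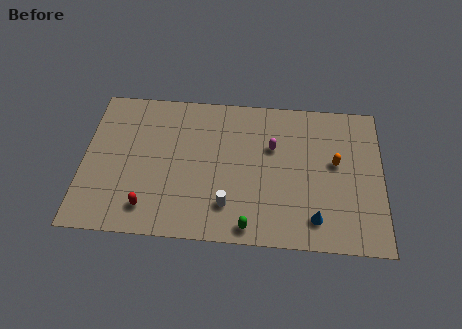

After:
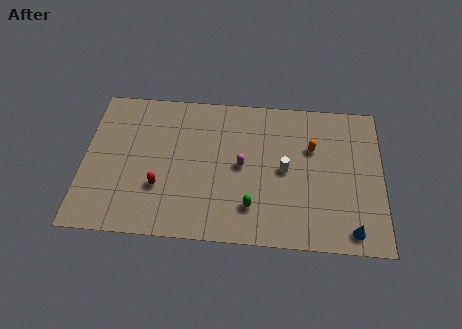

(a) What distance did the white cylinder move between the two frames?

4.0

From (8.1, 2.3) to (11.2, 4.9), the white cylinder covered √(3.1² + 2.6²) ≈ 4.0 units.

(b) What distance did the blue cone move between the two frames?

2.1

From (12.9, 1.8) to (14.9, 1.2), the blue cone covered √(2.0² + 0.6²) ≈ 2.1 units.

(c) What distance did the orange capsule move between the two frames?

1.6

From (14.0, 5.6) to (12.7, 6.5), the orange capsule covered √(1.3² + 0.9²) ≈ 1.6 units.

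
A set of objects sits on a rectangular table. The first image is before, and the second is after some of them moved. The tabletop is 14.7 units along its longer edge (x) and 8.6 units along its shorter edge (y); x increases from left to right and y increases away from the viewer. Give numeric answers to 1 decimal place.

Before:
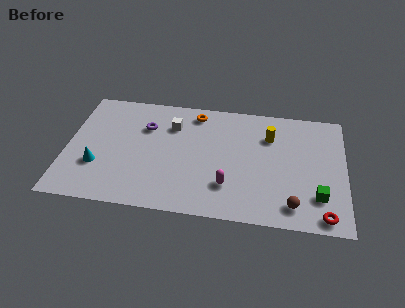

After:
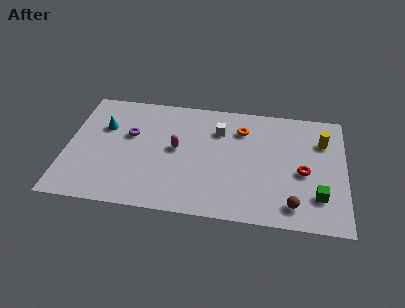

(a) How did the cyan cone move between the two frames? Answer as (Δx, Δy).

(0.2, 2.9)

From the two frames, the cyan cone sits at roughly (1.7, 2.8) before and (1.9, 5.7) after.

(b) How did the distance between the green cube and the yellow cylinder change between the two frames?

-0.8

They were about 4.8 units apart before and 4.0 after — 0.8 units closer together.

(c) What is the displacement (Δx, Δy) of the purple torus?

(-0.8, -0.7)

The purple torus was at about (4.1, 6.0) and moved to about (3.3, 5.3).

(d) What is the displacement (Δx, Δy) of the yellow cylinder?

(2.8, 0.0)

From the two frames, the yellow cylinder sits at roughly (10.7, 6.2) before and (13.5, 6.2) after.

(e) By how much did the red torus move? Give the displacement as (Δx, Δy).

(-1.1, 2.9)

The red torus was at about (13.6, 0.9) and moved to about (12.5, 3.8).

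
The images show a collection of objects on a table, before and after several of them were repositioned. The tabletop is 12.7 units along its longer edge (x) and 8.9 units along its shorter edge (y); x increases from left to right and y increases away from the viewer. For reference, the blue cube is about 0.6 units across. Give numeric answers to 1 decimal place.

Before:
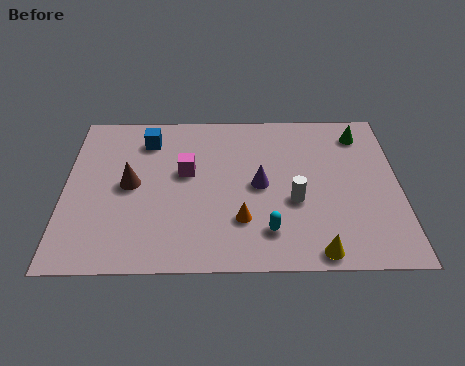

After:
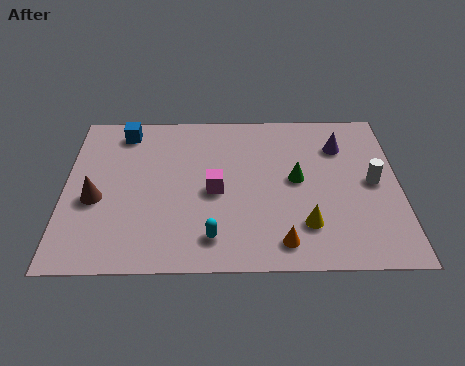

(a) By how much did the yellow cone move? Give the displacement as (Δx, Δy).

(-0.4, 1.4)

The yellow cone started near (9.5, 0.8) and ended near (9.1, 2.2).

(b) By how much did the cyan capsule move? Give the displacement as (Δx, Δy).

(-2.1, -0.3)

From the two frames, the cyan capsule sits at roughly (7.7, 1.9) before and (5.6, 1.6) after.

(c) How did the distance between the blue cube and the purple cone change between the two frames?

+3.3

They were about 5.1 units apart before and 8.4 after — 3.3 units further apart.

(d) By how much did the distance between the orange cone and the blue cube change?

+2.9

The distance was about 5.8 in the first image and 8.7 in the second, so they moved 2.9 units further apart.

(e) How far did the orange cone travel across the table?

1.9

The orange cone moved from about (6.7, 2.5) to (8.2, 1.3), a distance of √(1.5² + 1.2²) ≈ 1.9.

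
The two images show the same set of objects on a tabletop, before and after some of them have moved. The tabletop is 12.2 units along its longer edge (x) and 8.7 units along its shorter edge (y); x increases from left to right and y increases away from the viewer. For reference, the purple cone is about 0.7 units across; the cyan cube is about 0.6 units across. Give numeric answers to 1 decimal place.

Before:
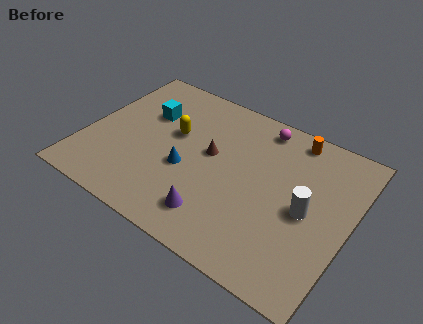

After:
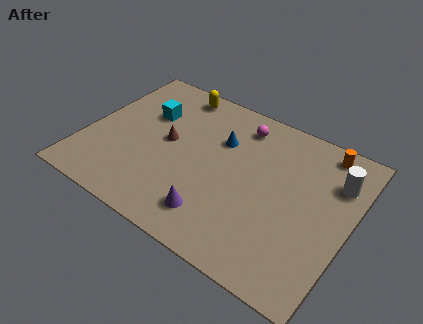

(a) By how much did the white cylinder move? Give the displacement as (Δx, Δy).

(1.0, 2.2)

The white cylinder started near (10.3, 4.1) and ended near (11.3, 6.3).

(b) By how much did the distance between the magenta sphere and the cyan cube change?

-1.0

The distance was about 5.4 in the first image and 4.4 in the second, so they moved 1.0 units closer together.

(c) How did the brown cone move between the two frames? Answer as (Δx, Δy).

(-2.0, -0.3)

The brown cone started near (5.7, 4.9) and ended near (3.7, 4.6).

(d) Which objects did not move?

the purple cone and the cyan cube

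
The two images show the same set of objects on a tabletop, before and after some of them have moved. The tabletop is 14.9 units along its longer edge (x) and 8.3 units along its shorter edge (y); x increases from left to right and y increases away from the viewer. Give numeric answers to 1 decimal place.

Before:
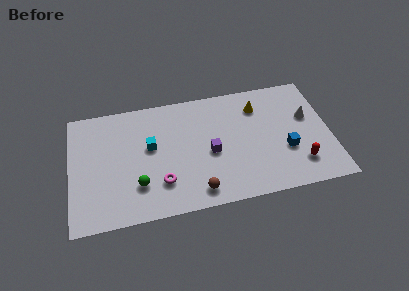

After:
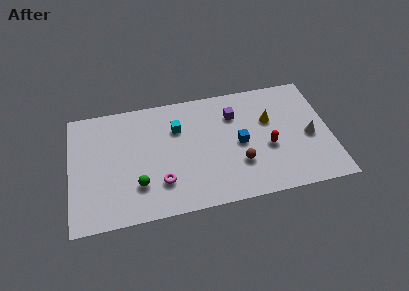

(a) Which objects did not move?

the green sphere and the magenta torus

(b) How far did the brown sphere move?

2.9

From (7.1, 1.2) to (9.6, 2.6), the brown sphere covered √(2.5² + 1.4²) ≈ 2.9 units.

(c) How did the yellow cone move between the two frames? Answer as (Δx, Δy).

(0.6, -1.1)

The yellow cone started near (10.9, 6.4) and ended near (11.5, 5.3).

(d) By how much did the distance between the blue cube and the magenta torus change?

-2.3

Before: roughly 7.2 units apart; after: 4.9. That's 2.3 units closer together.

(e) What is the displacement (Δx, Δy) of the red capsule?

(-1.7, 1.5)

From the two frames, the red capsule sits at roughly (13.0, 1.9) before and (11.3, 3.4) after.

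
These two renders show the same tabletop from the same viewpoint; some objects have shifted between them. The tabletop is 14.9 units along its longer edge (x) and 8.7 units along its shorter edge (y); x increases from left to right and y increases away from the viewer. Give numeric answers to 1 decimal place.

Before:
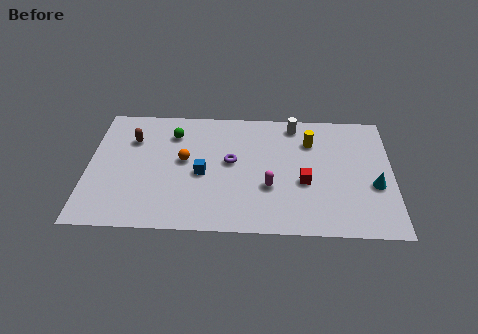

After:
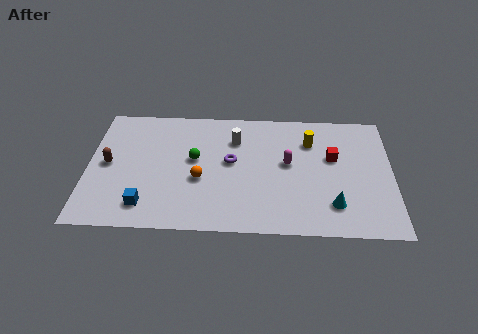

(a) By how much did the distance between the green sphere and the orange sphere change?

-0.6

They were about 2.0 units apart before and 1.4 after — 0.6 units closer together.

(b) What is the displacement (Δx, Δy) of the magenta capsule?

(0.9, 1.7)

From the two frames, the magenta capsule sits at roughly (8.9, 3.1) before and (9.8, 4.8) after.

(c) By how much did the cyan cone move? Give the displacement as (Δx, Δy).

(-2.0, -1.4)

The cyan cone started near (14.0, 3.4) and ended near (12.0, 2.0).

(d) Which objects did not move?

the purple torus and the yellow cylinder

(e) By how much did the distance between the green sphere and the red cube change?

-0.4

They were about 7.2 units apart before and 6.8 after — 0.4 units closer together.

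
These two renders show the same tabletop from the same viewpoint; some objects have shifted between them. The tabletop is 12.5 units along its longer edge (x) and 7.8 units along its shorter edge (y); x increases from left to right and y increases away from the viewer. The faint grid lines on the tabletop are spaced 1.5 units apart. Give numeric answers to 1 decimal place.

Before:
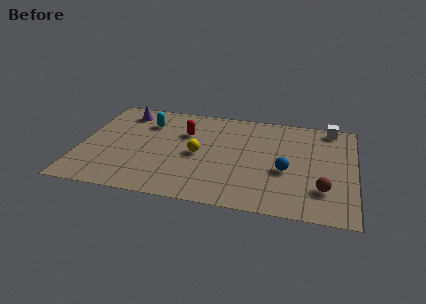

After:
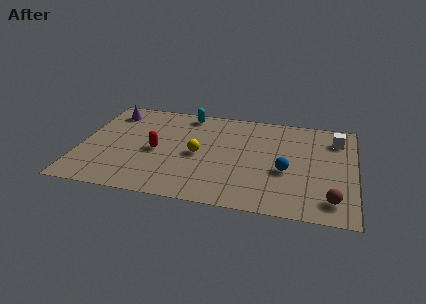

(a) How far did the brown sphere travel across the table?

0.8

From (11.1, 2.1) to (11.5, 1.4), the brown sphere covered √(0.4² + 0.7²) ≈ 0.8 units.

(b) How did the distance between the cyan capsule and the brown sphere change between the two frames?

-0.3

Before: roughly 9.0 units apart; after: 8.7. That's 0.3 units closer together.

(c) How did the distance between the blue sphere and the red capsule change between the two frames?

+0.8

They were about 5.1 units apart before and 5.9 after — 0.8 units further apart.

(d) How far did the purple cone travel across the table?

0.6

The purple cone was near (1.8, 6.5) before and (1.2, 6.4) after, so it travelled √(0.6² + 0.1²) ≈ 0.6 units.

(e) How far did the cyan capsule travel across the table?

2.1

The cyan capsule was near (2.9, 5.8) before and (4.7, 6.9) after, so it travelled √(1.8² + 1.1²) ≈ 2.1 units.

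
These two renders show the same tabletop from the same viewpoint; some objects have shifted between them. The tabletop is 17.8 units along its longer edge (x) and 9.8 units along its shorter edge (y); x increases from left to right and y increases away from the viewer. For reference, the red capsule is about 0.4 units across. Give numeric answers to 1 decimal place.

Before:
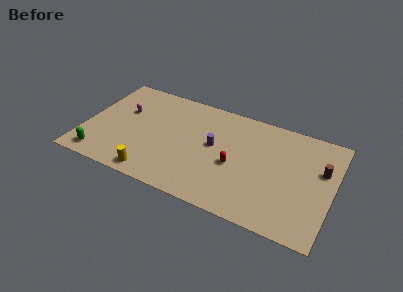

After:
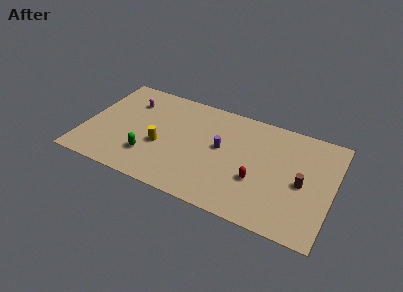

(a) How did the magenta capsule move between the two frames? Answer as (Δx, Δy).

(0.3, 1.1)

From the two frames, the magenta capsule sits at roughly (2.6, 6.2) before and (2.9, 7.3) after.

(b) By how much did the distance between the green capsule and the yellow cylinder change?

-2.4

They were about 3.9 units apart before and 1.5 after — 2.4 units closer together.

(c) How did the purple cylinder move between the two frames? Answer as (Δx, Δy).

(0.5, 0.0)

From the two frames, the purple cylinder sits at roughly (9.3, 5.4) before and (9.8, 5.4) after.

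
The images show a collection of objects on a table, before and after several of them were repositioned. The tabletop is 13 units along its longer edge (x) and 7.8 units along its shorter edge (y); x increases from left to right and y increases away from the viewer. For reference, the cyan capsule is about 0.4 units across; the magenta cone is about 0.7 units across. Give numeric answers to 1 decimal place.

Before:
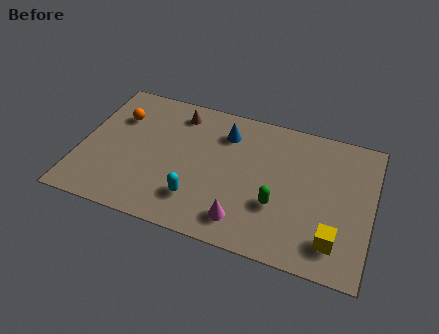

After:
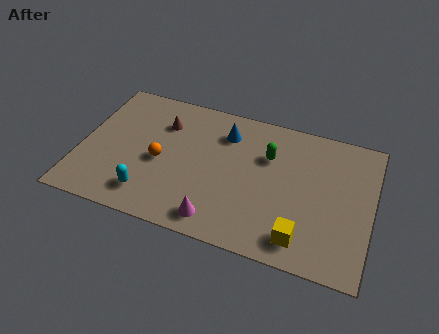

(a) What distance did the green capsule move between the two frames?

2.7

From (8.9, 2.7) to (8.3, 5.3), the green capsule covered √(0.6² + 2.6²) ≈ 2.7 units.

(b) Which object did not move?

the blue cone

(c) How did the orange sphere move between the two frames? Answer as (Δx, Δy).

(2.1, -2.0)

The orange sphere started near (1.5, 5.5) and ended near (3.6, 3.5).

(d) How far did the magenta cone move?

1.1

From (7.5, 1.4) to (6.4, 1.1), the magenta cone covered √(1.1² + 0.3²) ≈ 1.1 units.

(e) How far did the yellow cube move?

1.4

The yellow cube was near (11.5, 1.6) before and (10.1, 1.3) after, so it travelled √(1.4² + 0.3²) ≈ 1.4 units.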